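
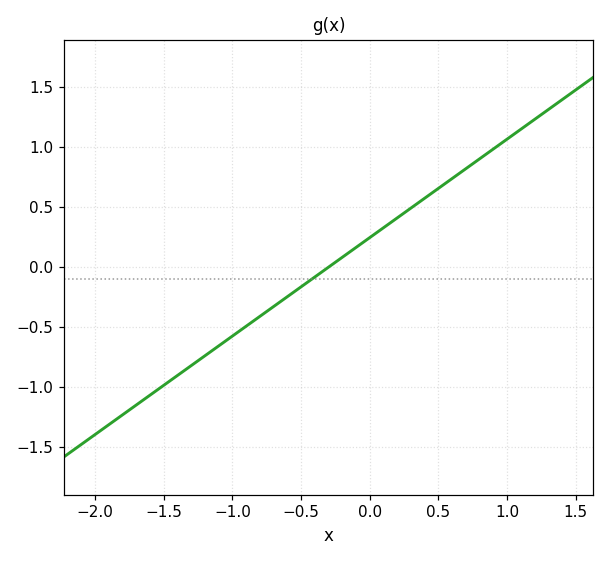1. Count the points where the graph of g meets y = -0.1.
1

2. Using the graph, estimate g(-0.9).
-0.492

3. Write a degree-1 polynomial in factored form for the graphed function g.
y = 0.82(x + 0.3)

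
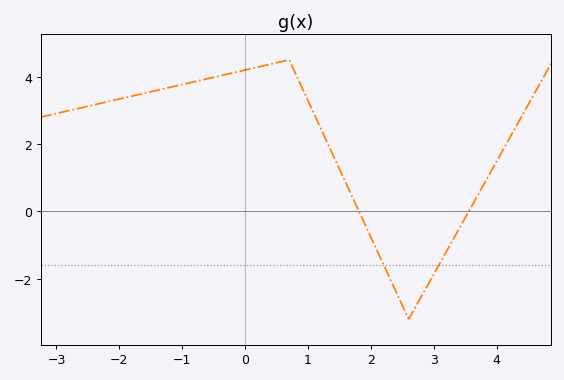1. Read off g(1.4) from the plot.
1.66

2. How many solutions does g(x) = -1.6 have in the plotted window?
2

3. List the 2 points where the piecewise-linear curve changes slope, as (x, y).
(0.7, 4.5); (2.6, -3.2)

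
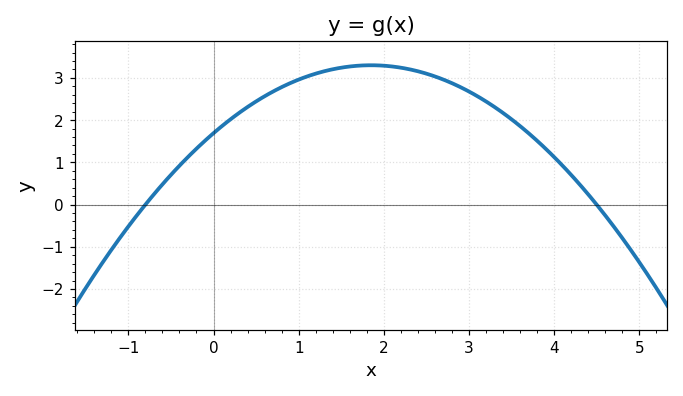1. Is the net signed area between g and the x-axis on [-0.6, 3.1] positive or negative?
positive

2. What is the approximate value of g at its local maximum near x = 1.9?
3.3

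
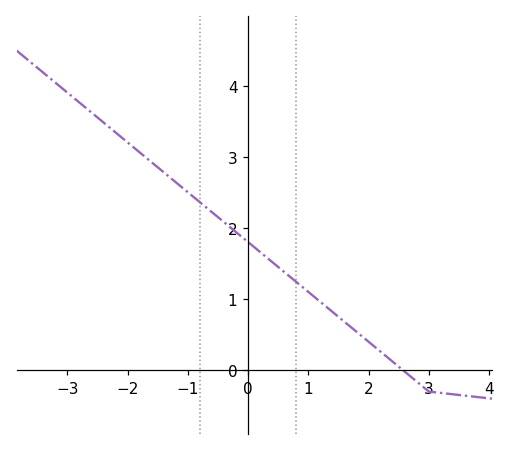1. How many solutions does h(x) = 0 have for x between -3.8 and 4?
1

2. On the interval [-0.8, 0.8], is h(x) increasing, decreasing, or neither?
decreasing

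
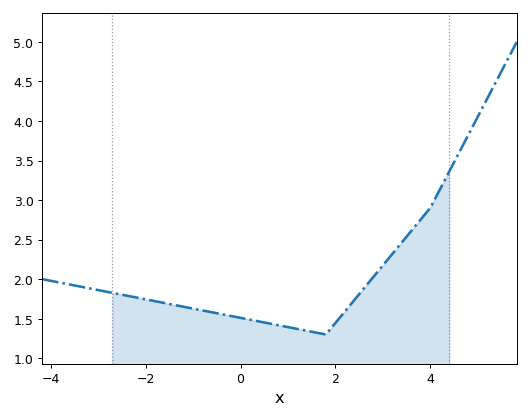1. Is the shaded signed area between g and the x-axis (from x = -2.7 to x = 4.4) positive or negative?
positive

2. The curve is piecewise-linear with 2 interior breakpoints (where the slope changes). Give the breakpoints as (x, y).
(1.8, 1.3); (4, 2.9)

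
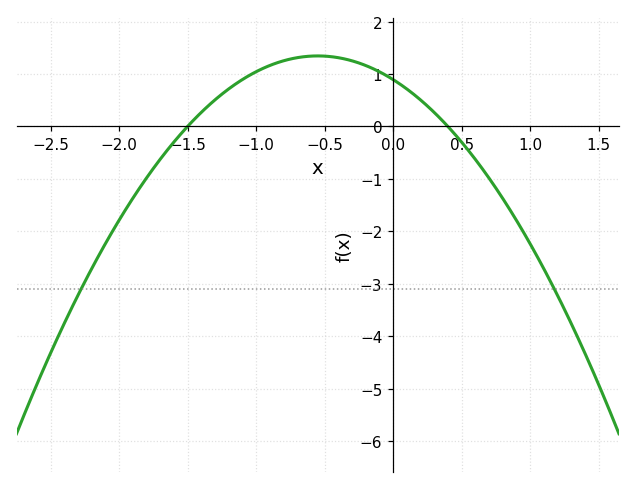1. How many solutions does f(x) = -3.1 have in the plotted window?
2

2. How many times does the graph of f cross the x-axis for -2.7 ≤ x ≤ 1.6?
2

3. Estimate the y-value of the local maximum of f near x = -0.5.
1.34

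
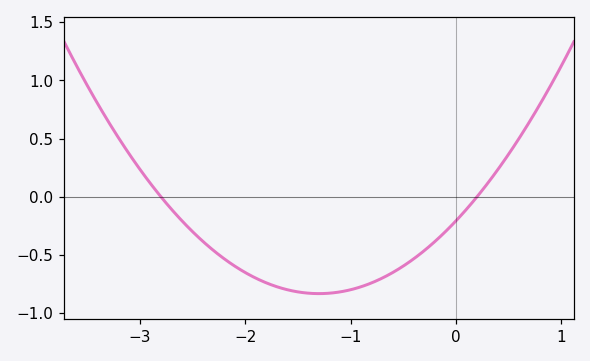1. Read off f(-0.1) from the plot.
-0.3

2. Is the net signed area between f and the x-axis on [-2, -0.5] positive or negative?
negative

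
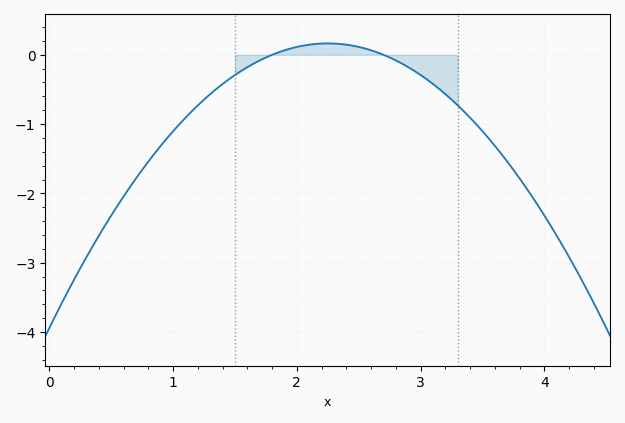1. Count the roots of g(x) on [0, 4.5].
2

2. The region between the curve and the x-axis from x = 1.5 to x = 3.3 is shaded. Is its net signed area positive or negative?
negative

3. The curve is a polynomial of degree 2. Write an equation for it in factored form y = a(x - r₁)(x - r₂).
y = -0.81(x - 1.8)(x - 2.7)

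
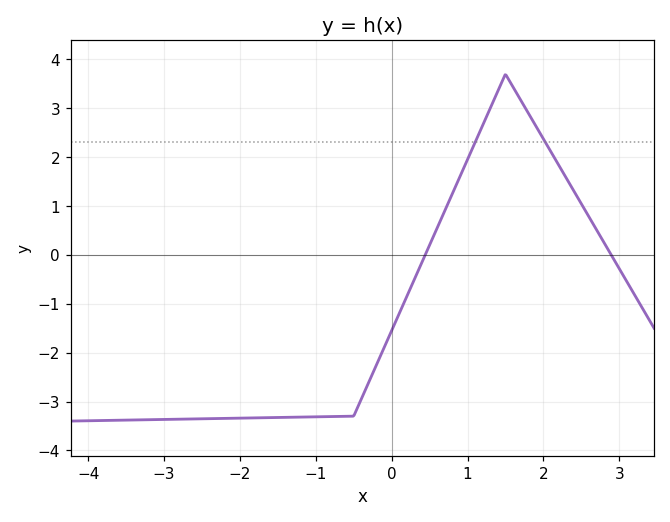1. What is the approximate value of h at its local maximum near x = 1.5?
3.7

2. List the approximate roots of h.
0.443, 2.89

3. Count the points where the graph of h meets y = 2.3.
2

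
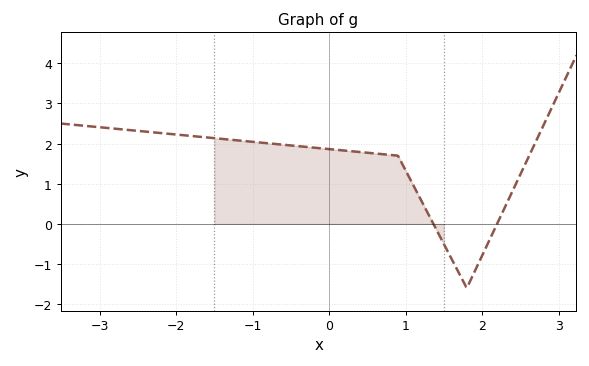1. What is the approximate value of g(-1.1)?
2.1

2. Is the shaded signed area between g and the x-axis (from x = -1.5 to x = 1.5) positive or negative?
positive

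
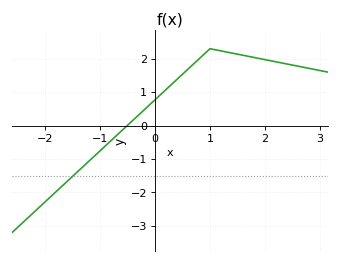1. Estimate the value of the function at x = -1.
-0.752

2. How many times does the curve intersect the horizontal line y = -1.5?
1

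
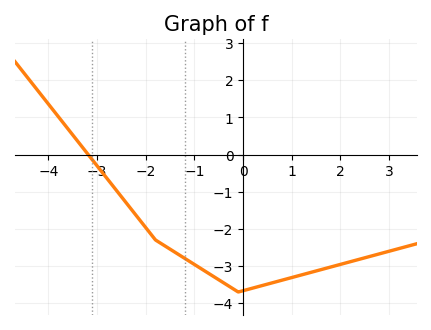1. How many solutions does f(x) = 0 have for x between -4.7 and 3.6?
1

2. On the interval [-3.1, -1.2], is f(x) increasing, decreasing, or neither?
decreasing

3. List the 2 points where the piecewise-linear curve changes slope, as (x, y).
(-1.8, -2.3); (-0.1, -3.7)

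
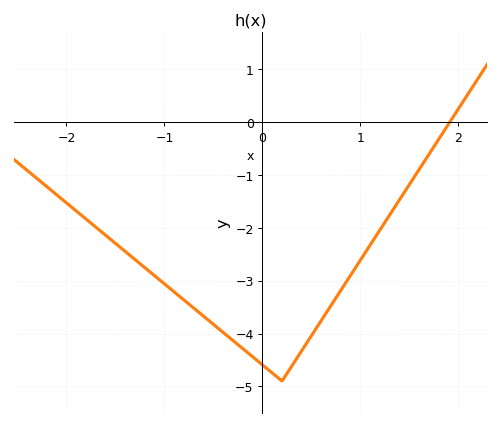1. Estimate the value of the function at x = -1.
-3.1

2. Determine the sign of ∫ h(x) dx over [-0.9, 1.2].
negative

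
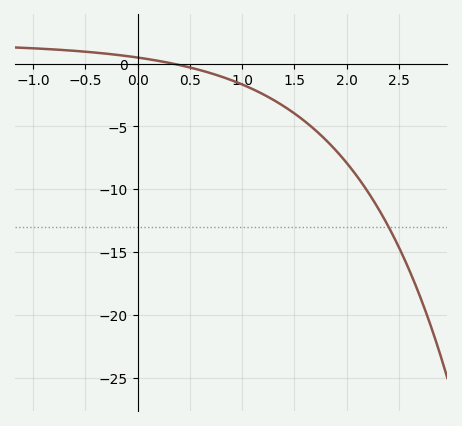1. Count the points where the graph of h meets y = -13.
1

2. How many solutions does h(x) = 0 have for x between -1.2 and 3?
1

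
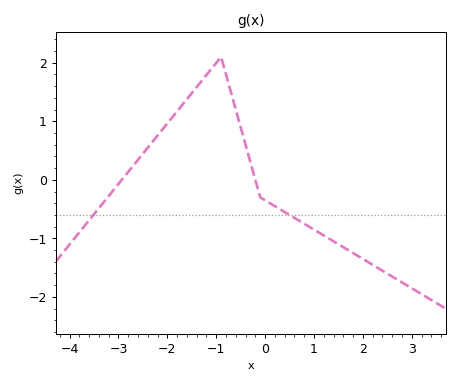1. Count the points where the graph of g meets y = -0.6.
2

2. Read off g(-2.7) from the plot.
0.239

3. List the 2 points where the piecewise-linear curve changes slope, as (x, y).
(-0.9, 2.1); (-0.1, -0.3)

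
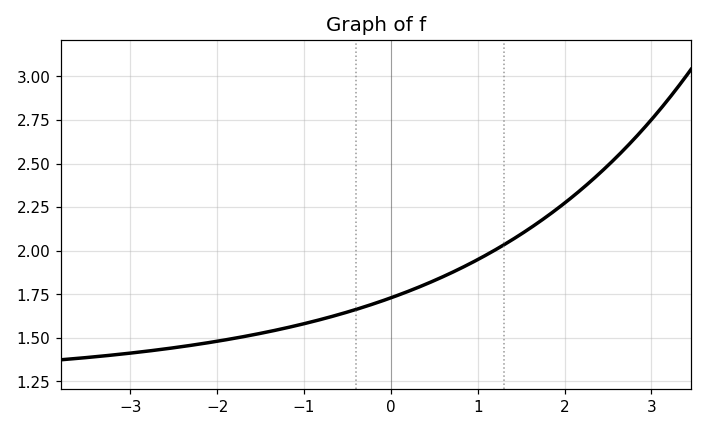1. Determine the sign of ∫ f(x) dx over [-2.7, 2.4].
positive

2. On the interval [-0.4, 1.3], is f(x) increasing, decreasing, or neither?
increasing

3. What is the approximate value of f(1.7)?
2.16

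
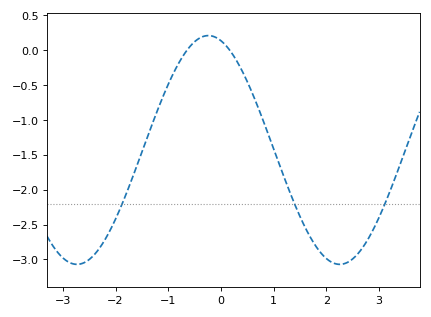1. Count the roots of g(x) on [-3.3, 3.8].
2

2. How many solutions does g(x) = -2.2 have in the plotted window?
3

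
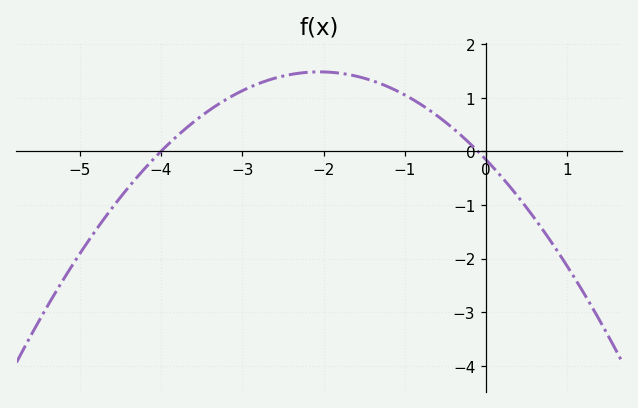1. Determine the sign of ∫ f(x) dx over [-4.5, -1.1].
positive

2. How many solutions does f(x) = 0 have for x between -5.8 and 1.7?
2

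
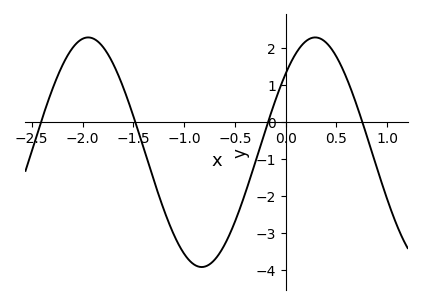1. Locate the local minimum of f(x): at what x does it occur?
-0.8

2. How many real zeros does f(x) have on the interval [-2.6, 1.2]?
4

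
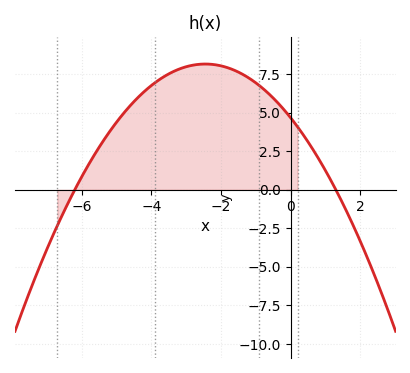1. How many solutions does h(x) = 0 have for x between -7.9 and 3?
2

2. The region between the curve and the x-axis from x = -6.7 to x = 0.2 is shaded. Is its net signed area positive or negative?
positive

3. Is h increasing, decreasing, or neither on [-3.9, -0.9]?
neither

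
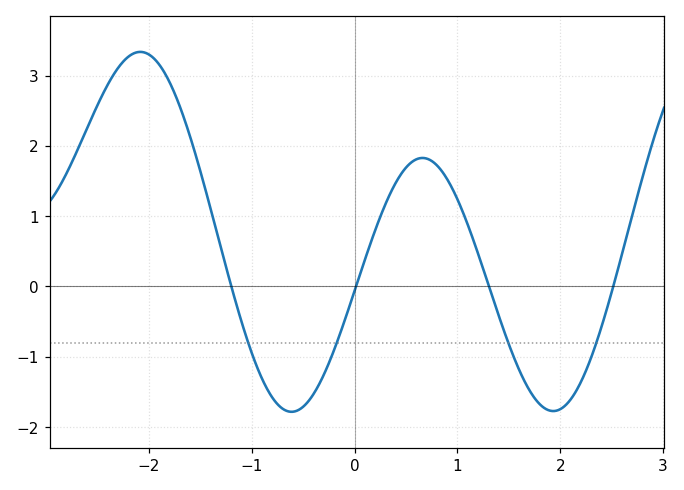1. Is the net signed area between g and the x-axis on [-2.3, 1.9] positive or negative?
positive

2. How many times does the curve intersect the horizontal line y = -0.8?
4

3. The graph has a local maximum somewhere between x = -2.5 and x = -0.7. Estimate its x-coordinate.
-2.1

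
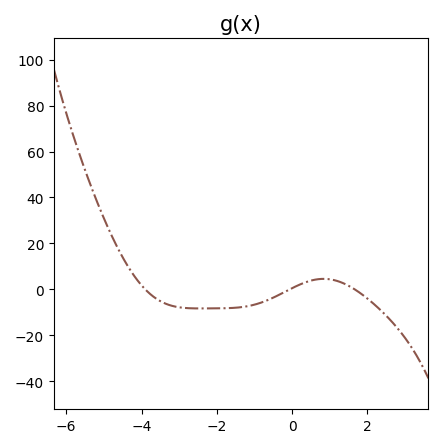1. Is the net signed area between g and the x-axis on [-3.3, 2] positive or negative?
negative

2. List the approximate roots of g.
-4, 0, 1.6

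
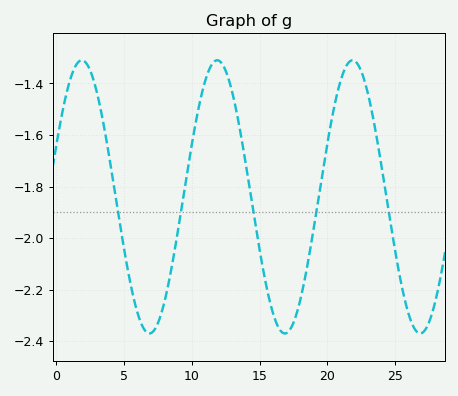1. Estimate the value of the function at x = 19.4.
-1.83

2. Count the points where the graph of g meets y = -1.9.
5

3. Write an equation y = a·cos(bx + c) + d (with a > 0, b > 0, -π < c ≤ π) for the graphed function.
y = 0.53cos(0.63x - 1.2) - 1.84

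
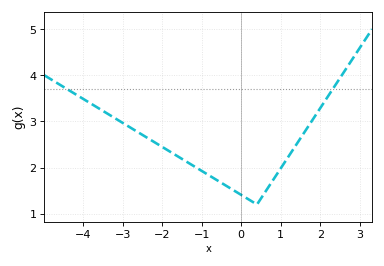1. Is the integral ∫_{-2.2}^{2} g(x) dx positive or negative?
positive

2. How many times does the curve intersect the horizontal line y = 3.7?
2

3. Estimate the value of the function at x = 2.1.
3.42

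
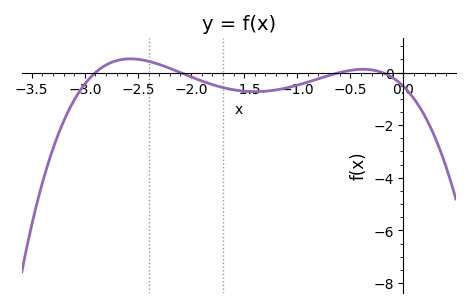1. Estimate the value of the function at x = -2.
-0.2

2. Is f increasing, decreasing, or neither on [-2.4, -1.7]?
decreasing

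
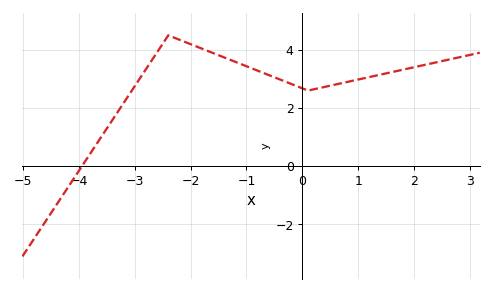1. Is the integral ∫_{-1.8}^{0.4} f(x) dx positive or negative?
positive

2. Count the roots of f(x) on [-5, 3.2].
1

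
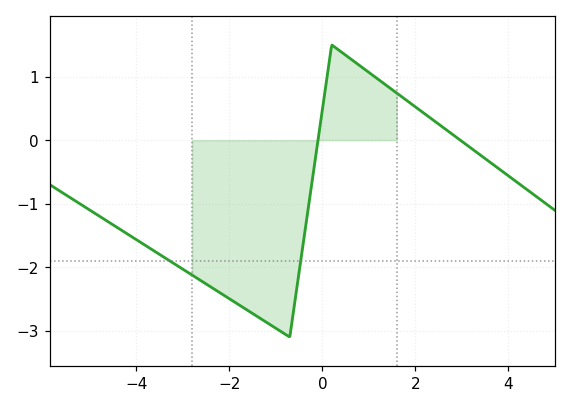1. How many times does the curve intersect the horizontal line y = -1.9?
2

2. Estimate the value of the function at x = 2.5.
0.3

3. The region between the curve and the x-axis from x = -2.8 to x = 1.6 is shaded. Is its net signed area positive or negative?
negative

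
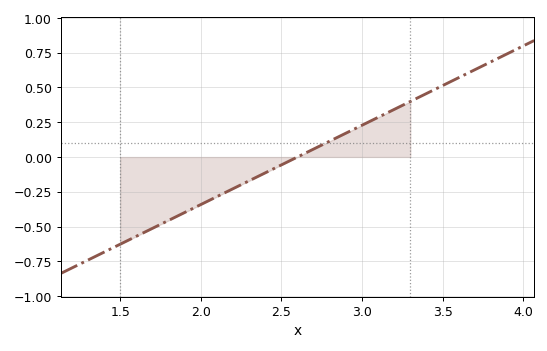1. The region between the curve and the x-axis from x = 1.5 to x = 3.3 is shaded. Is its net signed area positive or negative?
negative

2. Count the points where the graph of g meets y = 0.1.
1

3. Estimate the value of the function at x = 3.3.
0.4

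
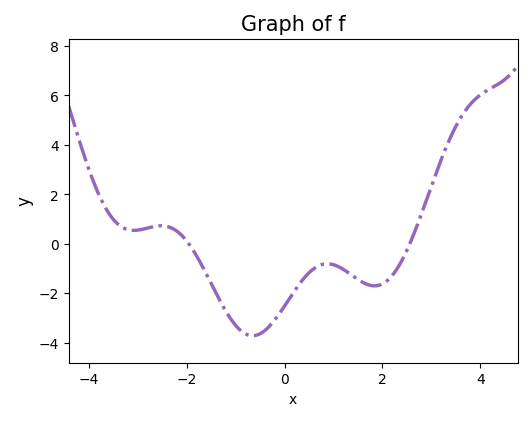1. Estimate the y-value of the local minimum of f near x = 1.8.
-1.8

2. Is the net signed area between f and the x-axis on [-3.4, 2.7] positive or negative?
negative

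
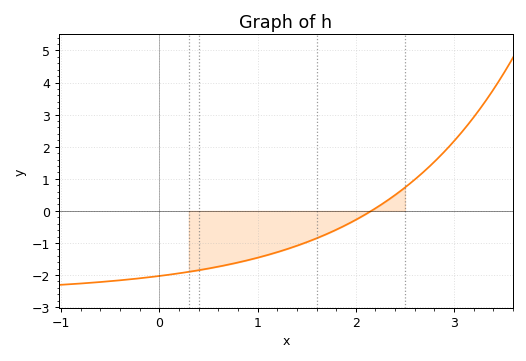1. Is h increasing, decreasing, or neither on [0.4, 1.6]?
increasing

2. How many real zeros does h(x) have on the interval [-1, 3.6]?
1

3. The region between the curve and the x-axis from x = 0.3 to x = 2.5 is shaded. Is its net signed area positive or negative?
negative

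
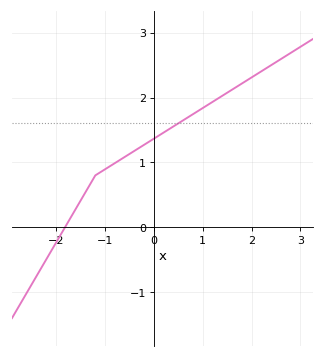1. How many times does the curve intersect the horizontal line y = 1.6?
1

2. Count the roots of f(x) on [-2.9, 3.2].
1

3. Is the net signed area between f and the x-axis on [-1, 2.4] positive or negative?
positive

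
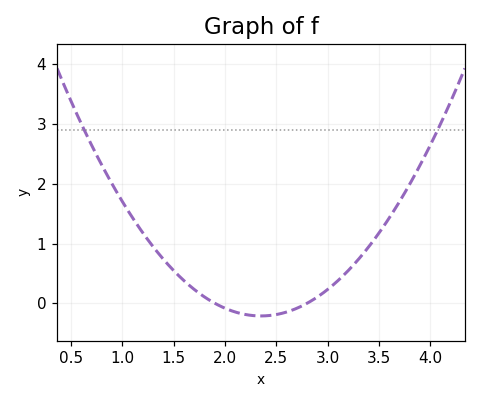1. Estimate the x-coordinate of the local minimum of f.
2.3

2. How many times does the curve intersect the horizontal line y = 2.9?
2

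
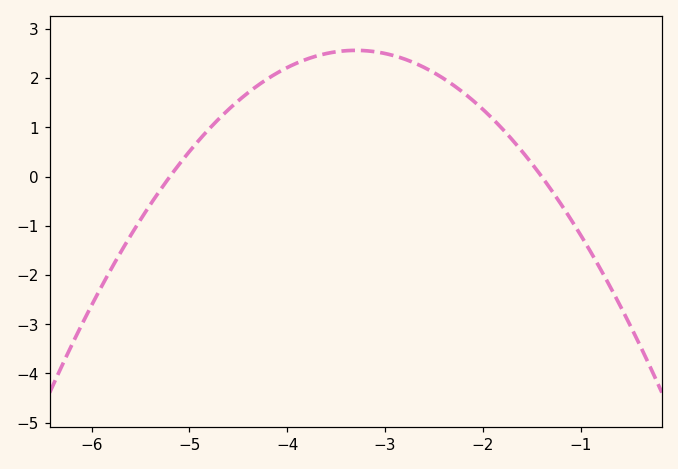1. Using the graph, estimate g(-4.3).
1.85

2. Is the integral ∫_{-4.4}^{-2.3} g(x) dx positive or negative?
positive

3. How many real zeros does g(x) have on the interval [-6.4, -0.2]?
2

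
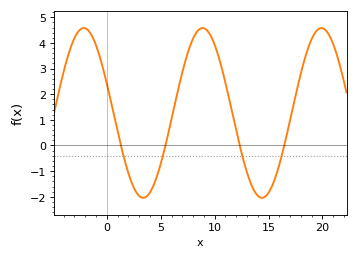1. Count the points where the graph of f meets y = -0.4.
4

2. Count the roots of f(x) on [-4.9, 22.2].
4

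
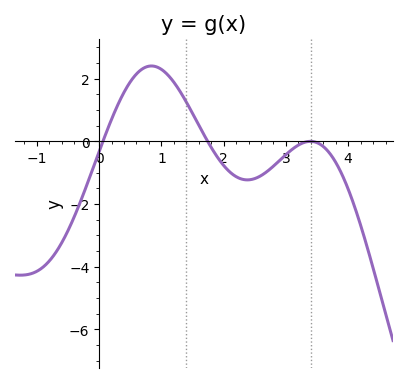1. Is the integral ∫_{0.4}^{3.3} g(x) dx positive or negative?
positive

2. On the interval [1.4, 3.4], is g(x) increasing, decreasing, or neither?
neither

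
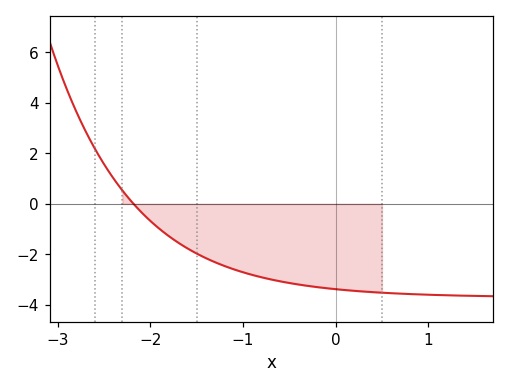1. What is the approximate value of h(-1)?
-2.71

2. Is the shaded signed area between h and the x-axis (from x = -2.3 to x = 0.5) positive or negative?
negative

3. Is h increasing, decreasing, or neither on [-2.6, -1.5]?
decreasing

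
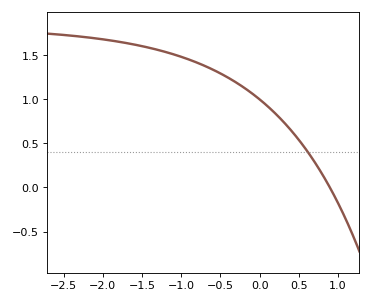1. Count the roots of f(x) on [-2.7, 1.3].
1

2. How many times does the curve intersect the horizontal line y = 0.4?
1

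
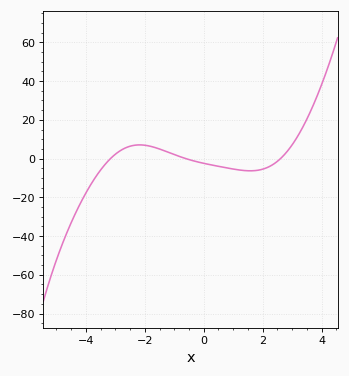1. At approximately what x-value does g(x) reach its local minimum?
1.58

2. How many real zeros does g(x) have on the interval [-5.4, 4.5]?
3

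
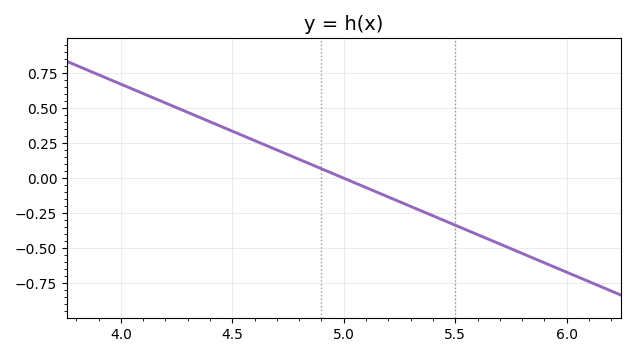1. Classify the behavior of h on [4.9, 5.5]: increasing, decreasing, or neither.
decreasing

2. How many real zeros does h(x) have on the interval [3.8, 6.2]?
1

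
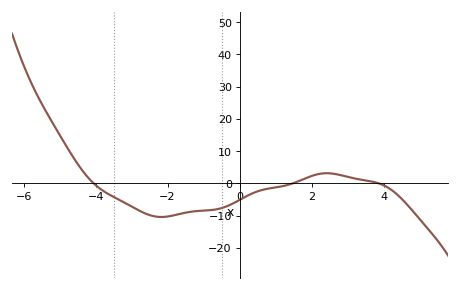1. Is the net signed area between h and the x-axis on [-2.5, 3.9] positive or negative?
negative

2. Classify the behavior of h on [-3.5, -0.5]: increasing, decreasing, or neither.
neither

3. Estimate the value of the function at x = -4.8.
11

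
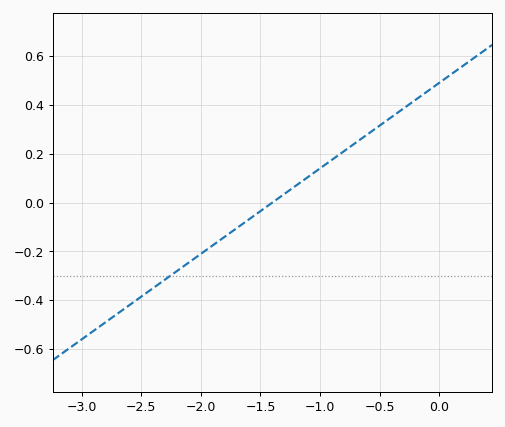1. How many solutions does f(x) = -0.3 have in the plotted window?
1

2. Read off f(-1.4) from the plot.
0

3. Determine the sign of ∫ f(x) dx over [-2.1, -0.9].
negative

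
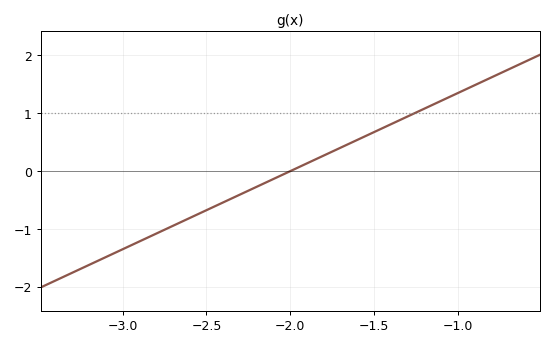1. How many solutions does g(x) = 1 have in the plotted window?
1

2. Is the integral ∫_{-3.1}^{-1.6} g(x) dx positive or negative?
negative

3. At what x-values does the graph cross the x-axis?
-2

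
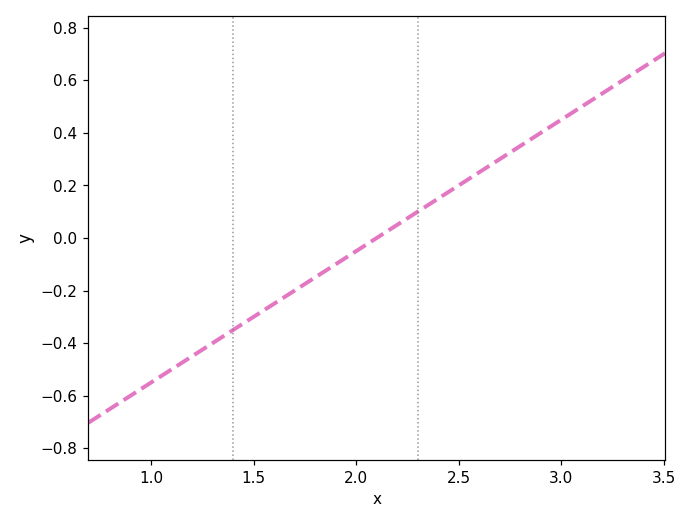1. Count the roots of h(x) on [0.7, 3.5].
1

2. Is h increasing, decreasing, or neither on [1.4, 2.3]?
increasing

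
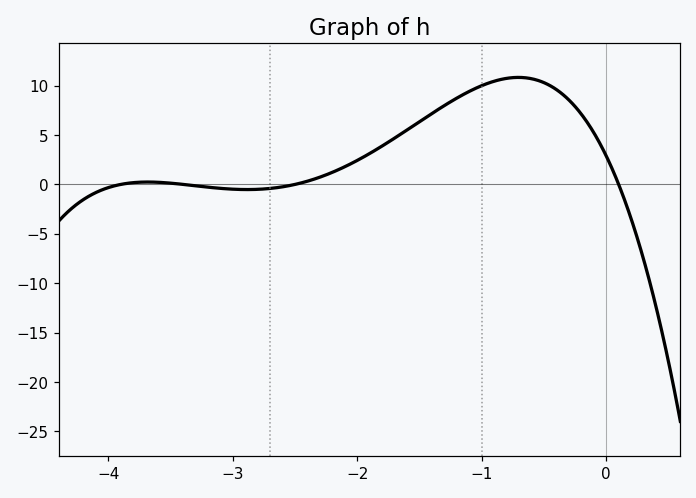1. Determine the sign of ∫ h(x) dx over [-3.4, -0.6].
positive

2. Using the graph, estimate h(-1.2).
8.73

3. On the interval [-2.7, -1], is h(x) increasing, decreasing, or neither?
increasing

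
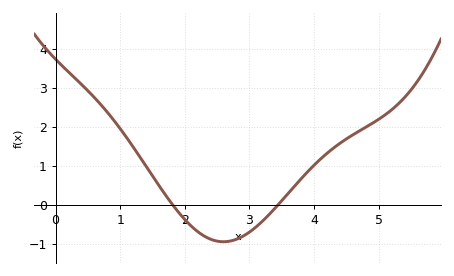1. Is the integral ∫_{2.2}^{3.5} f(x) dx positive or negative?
negative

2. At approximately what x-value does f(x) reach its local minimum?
2.6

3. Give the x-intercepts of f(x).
1.8, 3.4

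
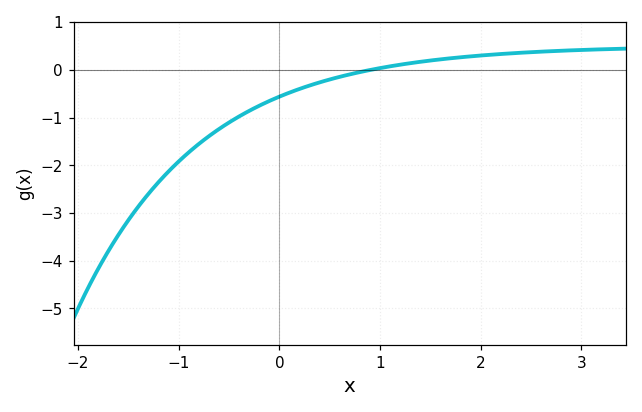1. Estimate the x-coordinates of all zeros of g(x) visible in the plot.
0.904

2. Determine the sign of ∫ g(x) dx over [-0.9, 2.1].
negative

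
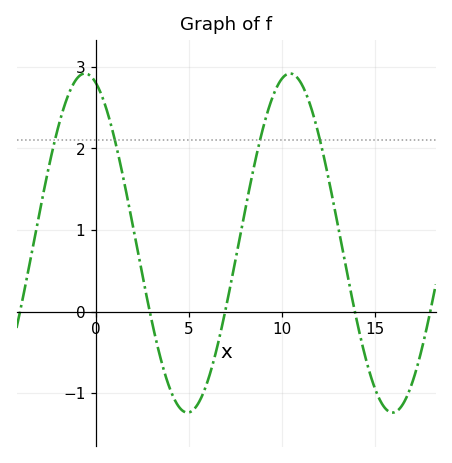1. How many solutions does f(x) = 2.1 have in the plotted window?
4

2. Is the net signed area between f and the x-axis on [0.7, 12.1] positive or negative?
positive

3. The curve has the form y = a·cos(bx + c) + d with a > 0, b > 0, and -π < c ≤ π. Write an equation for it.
y = 2.08cos(0.57x + 0.34) + 0.84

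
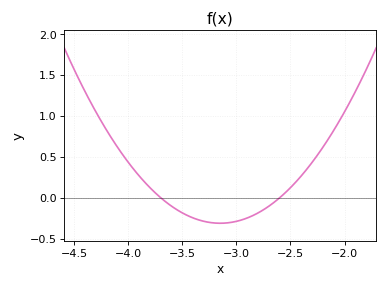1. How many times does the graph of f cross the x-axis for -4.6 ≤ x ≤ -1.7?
2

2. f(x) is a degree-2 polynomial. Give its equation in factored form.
y = 1.03(x + 3.7)(x + 2.6)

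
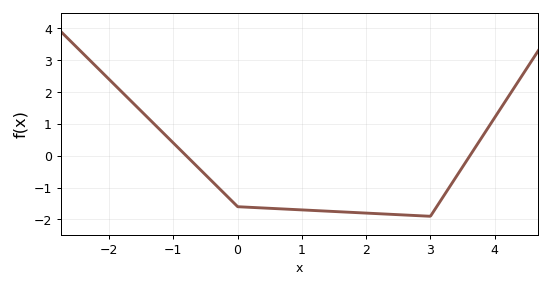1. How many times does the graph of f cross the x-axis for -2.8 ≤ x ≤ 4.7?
2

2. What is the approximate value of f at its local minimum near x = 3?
-1.9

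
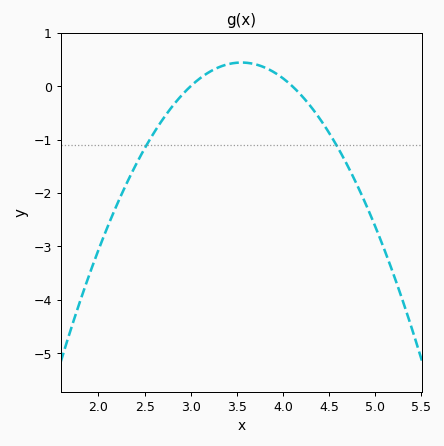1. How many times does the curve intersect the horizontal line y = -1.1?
2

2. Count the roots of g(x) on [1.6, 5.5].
2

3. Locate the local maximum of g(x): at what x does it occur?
3.5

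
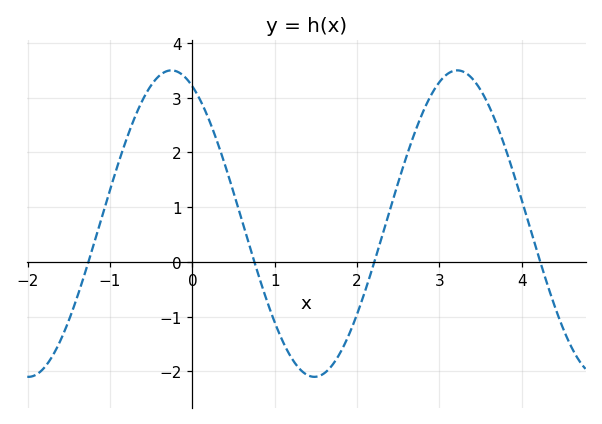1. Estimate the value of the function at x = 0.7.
0.26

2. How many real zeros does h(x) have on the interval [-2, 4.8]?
4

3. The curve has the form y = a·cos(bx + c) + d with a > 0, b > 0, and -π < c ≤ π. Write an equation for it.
y = 2.8cos(1.81x + 0.462) + 0.7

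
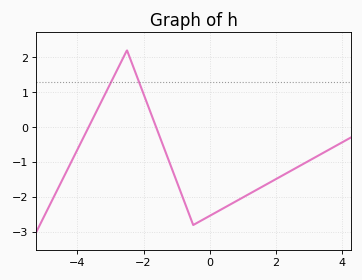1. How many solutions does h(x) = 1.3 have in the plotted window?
2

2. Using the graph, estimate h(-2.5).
2.2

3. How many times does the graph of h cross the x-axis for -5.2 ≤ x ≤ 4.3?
2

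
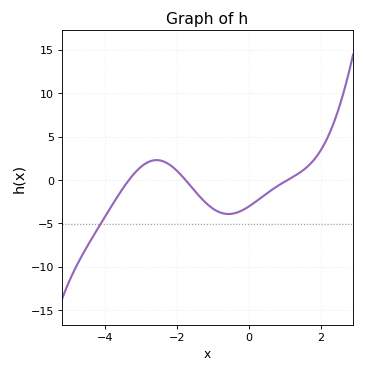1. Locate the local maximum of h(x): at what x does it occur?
-2.6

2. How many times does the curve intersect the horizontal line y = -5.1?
1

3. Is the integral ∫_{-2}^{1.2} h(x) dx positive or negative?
negative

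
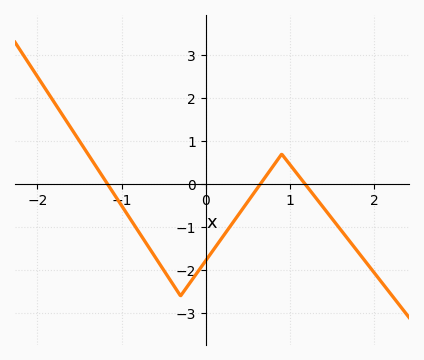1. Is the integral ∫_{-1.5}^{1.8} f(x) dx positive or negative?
negative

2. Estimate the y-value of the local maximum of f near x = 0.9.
0.7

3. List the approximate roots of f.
-1.2, 0.6, 1.2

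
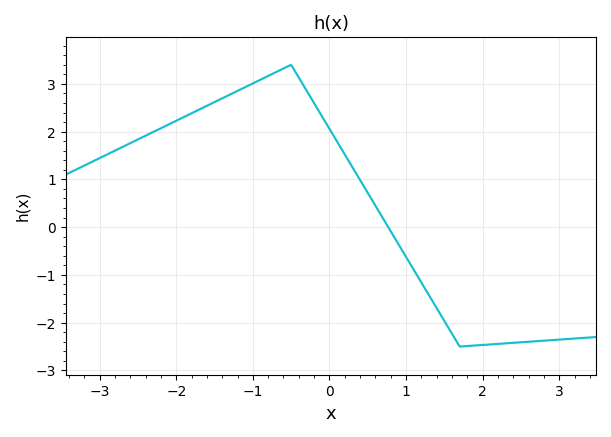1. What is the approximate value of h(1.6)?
-2.2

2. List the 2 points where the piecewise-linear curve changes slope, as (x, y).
(-0.5, 3.4); (1.7, -2.5)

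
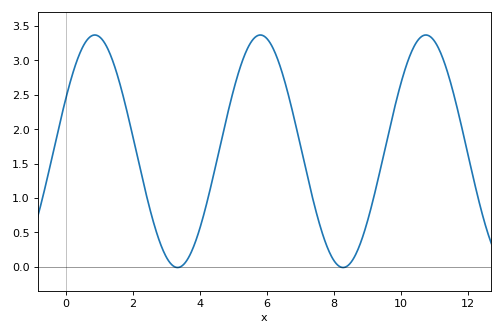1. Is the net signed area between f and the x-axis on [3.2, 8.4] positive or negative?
positive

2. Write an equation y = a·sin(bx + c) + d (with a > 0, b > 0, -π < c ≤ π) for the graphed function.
y = 1.69sin(1.3x + 0.48) + 1.68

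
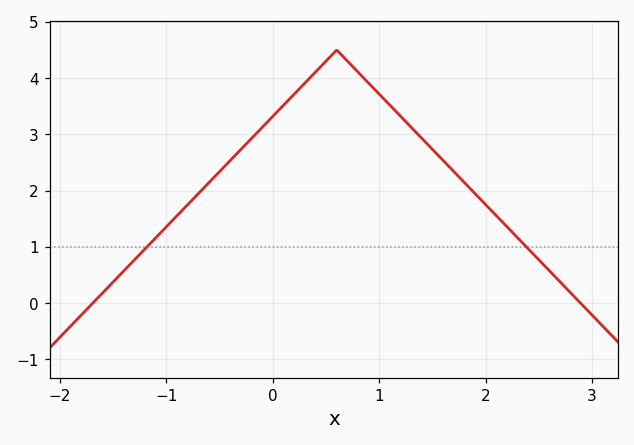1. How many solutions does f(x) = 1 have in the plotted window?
2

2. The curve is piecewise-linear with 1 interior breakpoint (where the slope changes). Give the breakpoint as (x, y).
(0.6, 4.5)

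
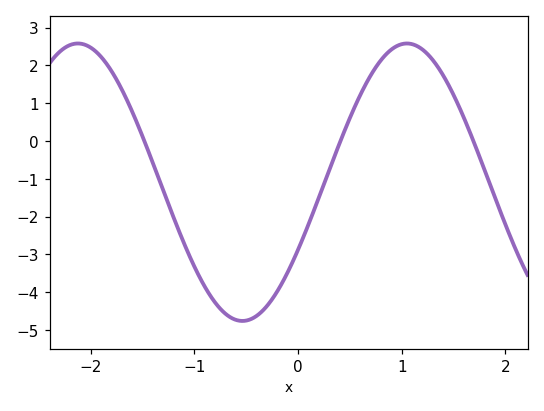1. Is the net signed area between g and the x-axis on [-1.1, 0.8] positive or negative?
negative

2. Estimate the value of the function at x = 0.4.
-0.069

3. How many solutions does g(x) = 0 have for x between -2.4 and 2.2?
3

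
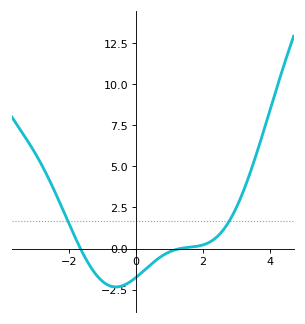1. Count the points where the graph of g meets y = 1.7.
2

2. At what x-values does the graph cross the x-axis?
-1.6, 1.4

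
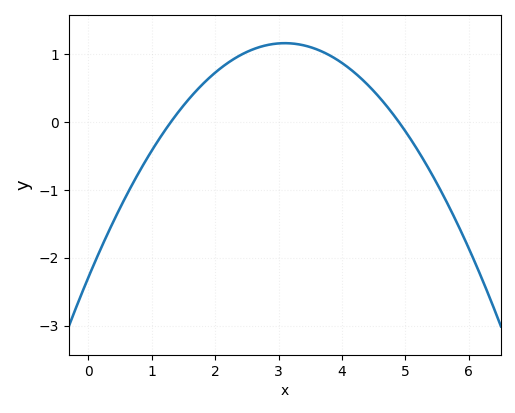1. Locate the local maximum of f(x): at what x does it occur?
3.1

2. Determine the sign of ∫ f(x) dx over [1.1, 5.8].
positive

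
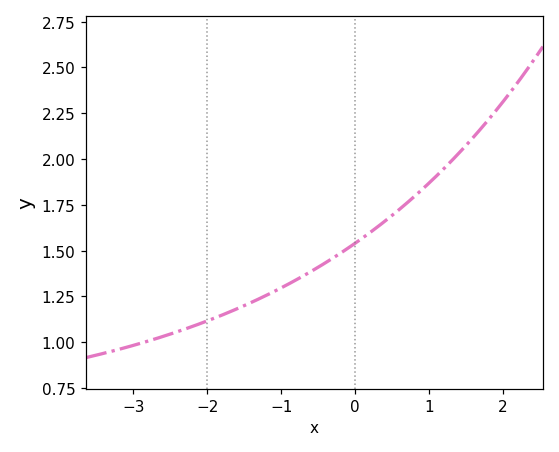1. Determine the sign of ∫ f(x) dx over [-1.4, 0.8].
positive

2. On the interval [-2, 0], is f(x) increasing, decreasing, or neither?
increasing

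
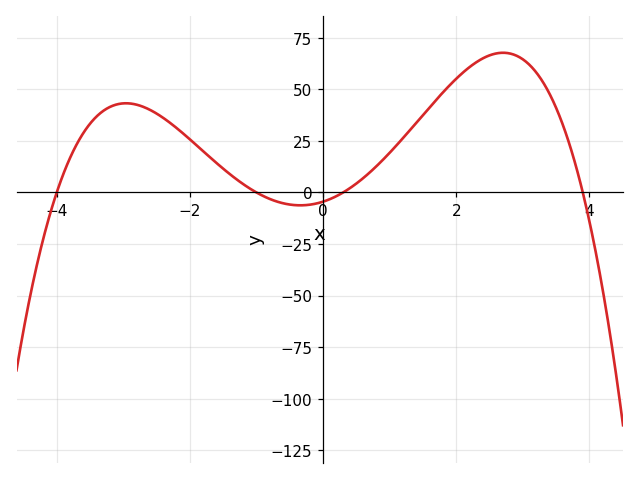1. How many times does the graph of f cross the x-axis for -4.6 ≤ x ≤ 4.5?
4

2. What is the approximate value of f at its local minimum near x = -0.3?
-6.23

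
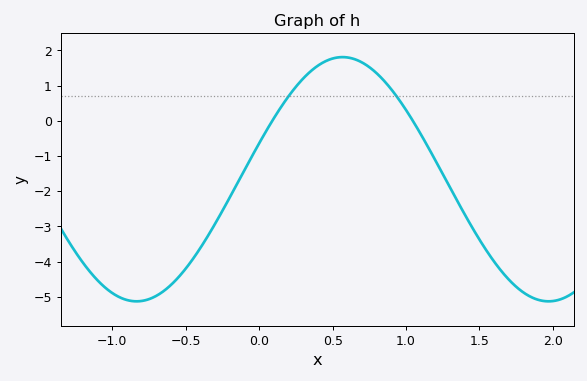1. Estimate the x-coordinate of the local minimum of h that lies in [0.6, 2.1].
1.97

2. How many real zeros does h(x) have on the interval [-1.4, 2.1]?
2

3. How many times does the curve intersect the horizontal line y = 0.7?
2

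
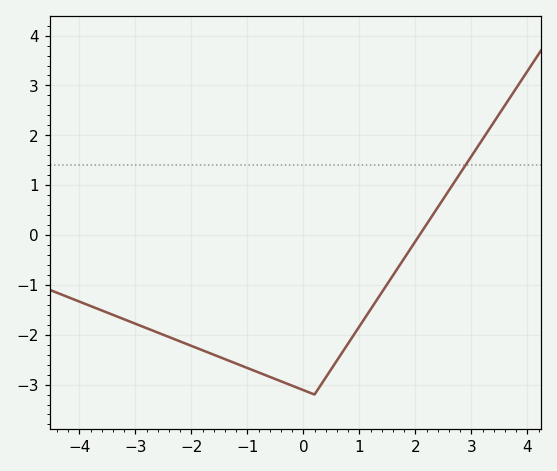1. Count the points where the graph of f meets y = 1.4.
1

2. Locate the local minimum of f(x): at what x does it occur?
0.199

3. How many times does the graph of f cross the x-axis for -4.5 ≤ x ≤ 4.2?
1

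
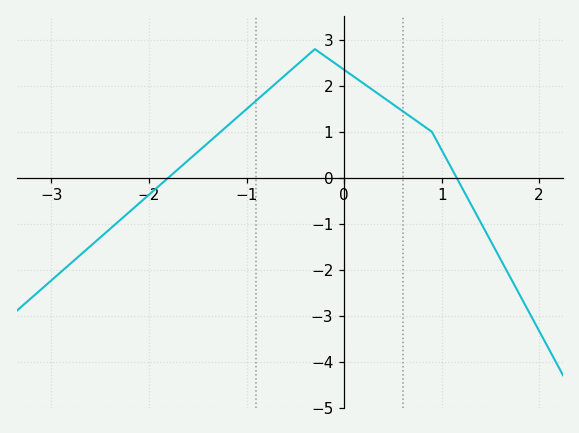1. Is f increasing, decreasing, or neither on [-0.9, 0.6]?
neither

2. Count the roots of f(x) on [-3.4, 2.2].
2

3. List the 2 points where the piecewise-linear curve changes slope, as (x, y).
(-0.3, 2.8); (0.9, 1)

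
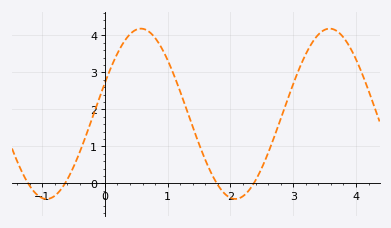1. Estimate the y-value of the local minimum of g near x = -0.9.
-0.42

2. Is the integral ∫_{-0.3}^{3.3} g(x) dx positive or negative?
positive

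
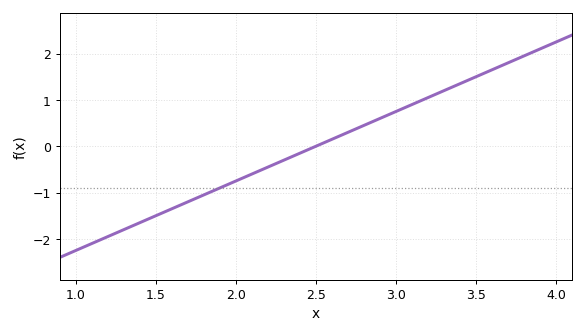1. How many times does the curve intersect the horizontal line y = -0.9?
1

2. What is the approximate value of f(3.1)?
0.9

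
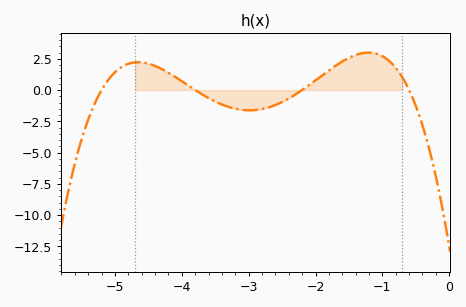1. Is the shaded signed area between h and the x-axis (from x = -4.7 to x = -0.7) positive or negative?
positive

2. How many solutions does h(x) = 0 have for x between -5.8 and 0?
4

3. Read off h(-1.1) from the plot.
2.92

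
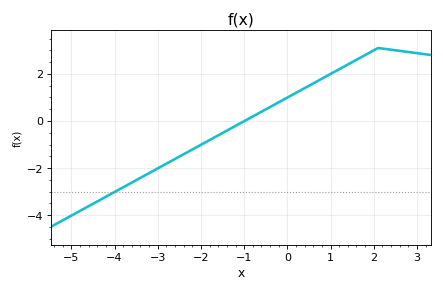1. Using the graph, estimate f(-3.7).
-2.72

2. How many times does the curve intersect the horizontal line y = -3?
1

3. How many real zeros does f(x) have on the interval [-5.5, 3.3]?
1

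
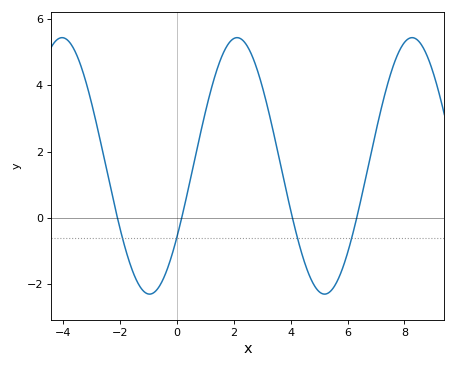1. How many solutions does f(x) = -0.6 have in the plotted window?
4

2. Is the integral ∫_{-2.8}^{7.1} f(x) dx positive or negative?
positive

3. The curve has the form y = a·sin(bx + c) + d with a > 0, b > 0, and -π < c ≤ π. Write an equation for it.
y = 3.87sin(1.02x - 0.582) + 1.57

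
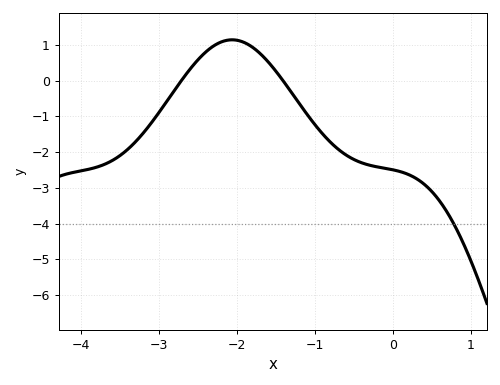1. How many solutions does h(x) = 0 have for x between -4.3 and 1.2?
2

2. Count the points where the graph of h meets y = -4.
1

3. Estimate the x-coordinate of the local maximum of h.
-2.1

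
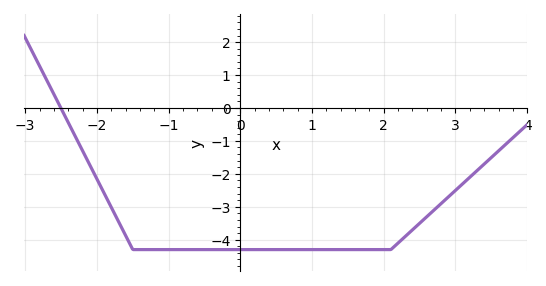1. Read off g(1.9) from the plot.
-4.3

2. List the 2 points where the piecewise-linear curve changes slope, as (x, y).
(-1.5, -4.3); (2.1, -4.3)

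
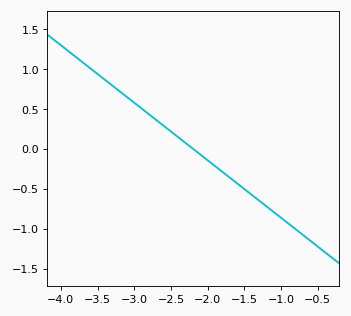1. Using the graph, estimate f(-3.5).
0.95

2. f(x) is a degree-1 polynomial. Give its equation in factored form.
y = -0.72(x + 2.2)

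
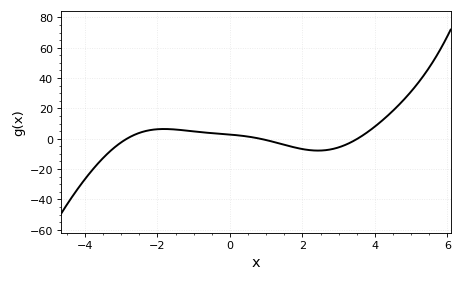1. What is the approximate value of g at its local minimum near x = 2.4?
-7.81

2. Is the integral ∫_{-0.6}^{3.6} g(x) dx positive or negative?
negative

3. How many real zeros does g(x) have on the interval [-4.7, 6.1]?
3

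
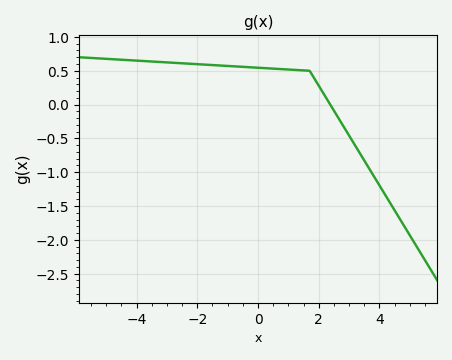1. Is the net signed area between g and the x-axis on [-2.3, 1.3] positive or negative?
positive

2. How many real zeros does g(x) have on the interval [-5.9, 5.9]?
1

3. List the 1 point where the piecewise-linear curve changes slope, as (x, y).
(1.7, 0.5)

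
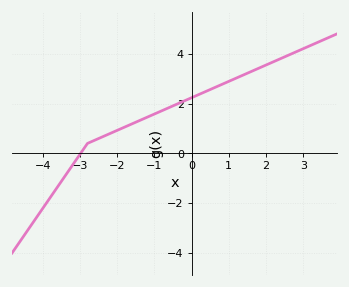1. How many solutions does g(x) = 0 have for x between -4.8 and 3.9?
1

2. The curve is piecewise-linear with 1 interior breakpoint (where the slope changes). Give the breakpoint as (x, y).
(-2.8, 0.4)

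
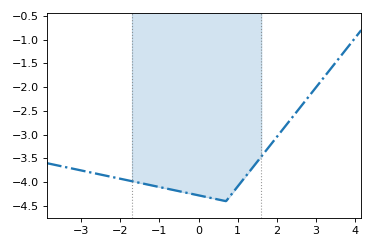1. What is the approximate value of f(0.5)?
-4.37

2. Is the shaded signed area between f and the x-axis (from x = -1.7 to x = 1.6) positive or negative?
negative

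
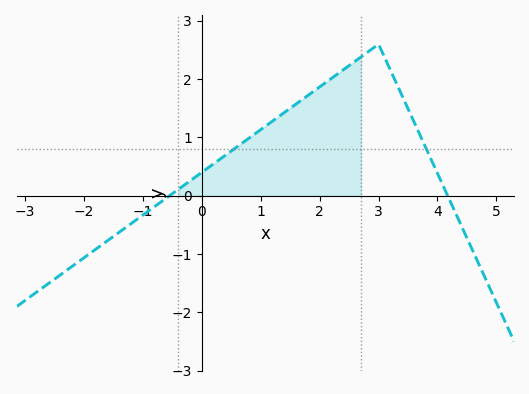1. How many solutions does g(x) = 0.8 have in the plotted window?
2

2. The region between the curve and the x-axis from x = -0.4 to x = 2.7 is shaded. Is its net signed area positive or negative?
positive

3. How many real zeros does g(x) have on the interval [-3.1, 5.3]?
2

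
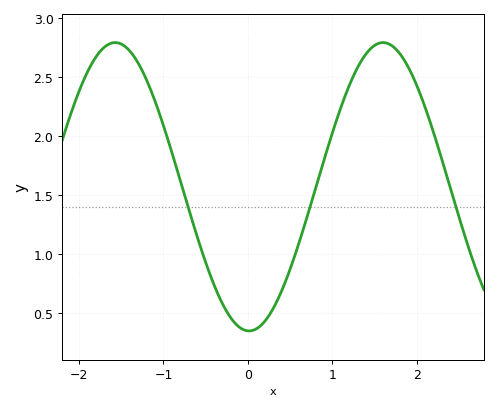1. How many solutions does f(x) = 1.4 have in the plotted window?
3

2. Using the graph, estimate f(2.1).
2.24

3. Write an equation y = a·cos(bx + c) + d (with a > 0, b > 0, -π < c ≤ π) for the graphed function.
y = 1.22cos(1.98x + 3.11) + 1.57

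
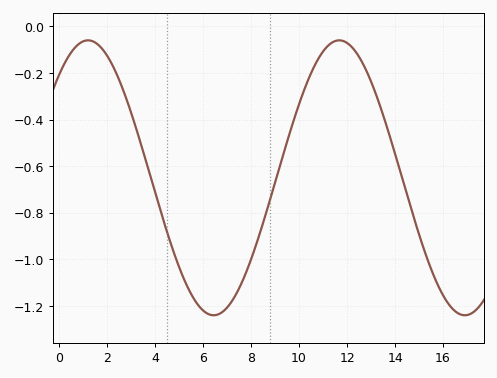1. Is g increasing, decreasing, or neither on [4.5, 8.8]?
neither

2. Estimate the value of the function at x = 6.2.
-1.23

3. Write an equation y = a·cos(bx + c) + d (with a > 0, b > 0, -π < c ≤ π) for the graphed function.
y = 0.59cos(0.6x - 0.722) - 0.65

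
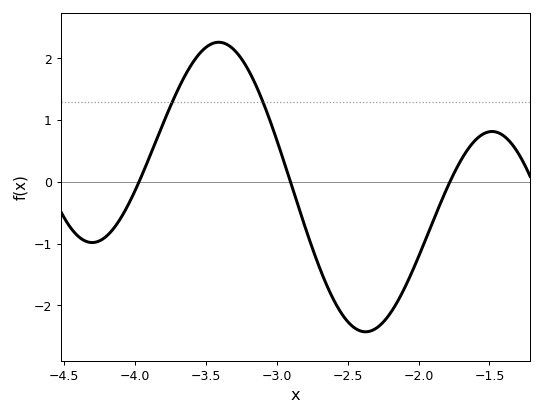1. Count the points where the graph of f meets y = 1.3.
2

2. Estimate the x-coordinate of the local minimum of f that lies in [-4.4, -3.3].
-4.3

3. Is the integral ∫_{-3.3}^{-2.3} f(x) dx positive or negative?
negative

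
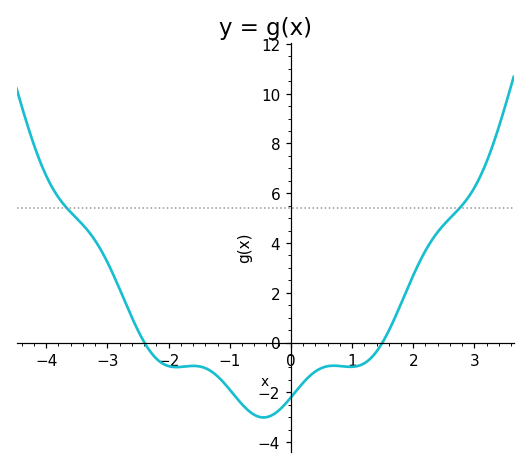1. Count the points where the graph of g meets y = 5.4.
2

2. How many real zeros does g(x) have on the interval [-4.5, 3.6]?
2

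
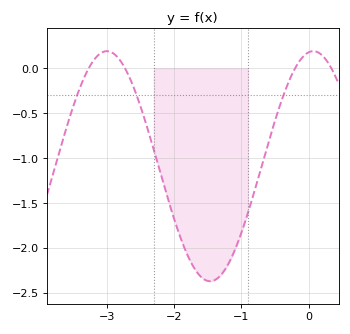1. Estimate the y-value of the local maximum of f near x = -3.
0.2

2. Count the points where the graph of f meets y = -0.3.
3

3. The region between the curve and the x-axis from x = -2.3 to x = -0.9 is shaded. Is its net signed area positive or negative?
negative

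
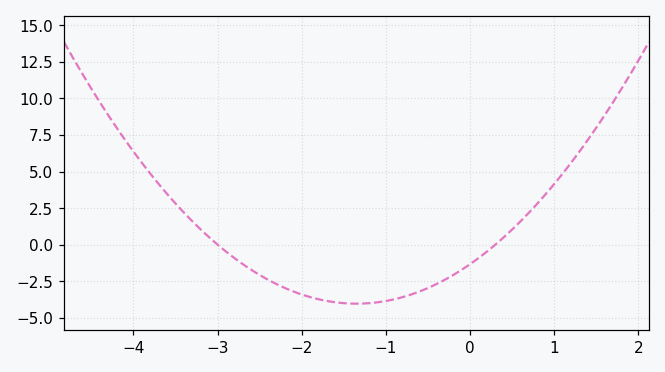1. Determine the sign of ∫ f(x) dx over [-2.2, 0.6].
negative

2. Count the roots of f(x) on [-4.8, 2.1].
2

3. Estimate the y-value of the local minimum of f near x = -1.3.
-4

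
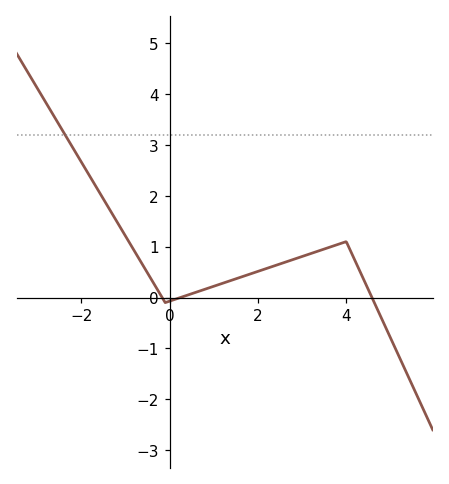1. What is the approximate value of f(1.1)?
0.251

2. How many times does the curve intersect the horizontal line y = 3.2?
1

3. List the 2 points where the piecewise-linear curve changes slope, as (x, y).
(-0.1, -0.1); (4, 1.1)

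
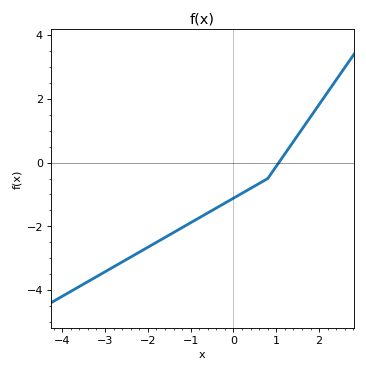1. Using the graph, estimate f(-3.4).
-3.73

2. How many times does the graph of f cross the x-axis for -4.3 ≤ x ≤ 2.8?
1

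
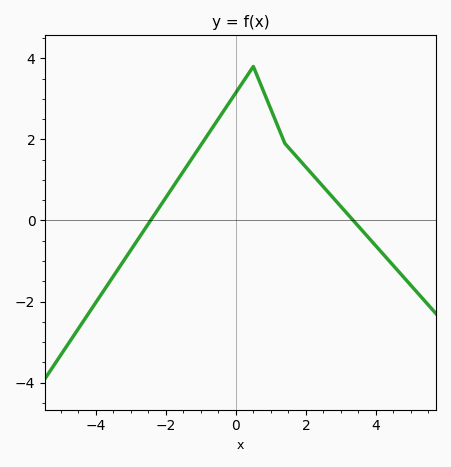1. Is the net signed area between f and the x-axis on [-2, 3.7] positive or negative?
positive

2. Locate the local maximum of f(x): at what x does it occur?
0.4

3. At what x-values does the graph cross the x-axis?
-2.4, 3.4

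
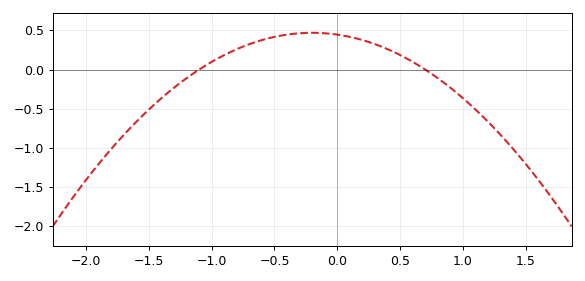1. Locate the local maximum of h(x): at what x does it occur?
-0.2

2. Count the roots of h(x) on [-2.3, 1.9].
2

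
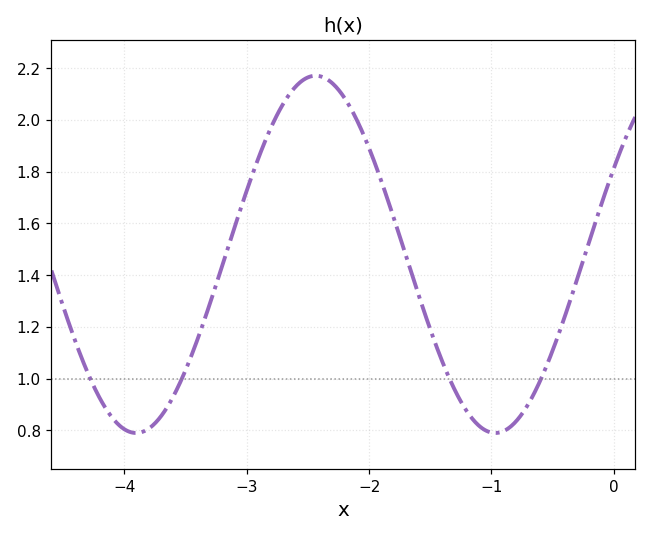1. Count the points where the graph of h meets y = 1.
4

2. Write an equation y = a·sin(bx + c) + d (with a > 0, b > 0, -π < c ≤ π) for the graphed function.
y = 0.69sin(2.1x + 0.5) + 1.48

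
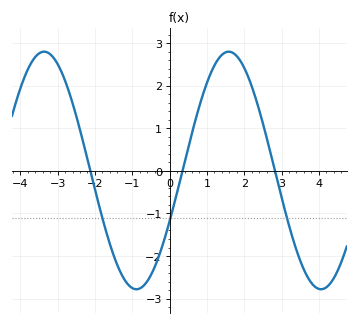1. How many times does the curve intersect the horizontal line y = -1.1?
3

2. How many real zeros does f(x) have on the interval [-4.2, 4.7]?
3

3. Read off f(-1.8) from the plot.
-1.1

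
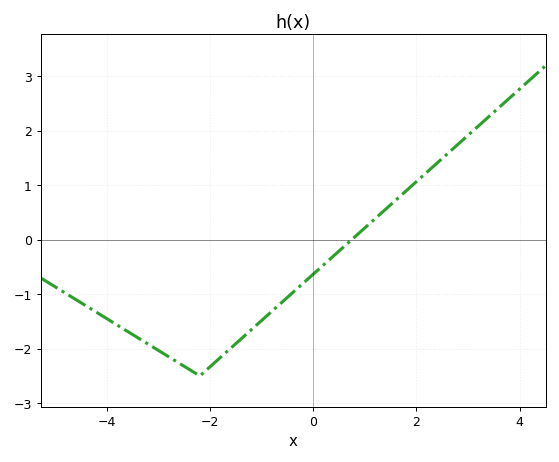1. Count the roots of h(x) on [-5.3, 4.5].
1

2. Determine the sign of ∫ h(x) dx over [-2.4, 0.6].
negative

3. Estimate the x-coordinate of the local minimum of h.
-2.2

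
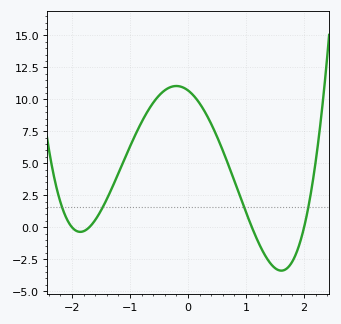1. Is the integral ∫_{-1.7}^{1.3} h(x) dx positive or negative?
positive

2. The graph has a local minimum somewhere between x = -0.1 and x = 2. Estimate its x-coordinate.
1.6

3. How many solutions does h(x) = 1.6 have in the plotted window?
4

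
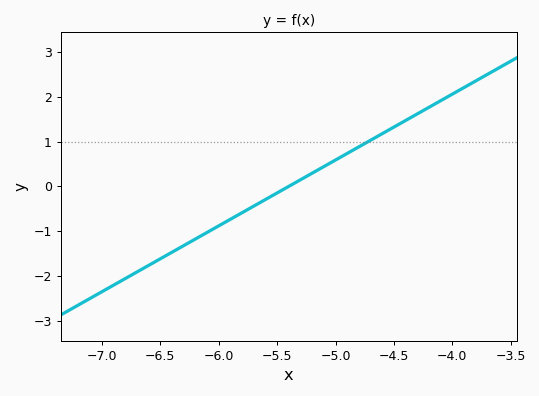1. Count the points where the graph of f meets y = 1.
1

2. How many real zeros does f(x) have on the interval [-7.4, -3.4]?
1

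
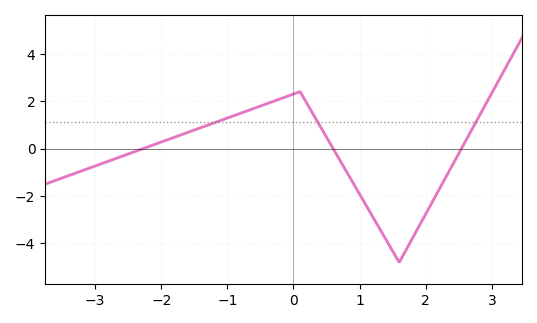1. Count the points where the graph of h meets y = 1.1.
3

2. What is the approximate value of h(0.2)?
1.92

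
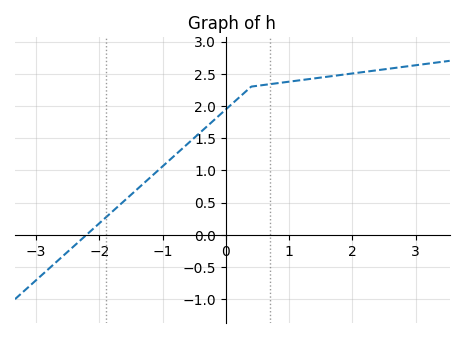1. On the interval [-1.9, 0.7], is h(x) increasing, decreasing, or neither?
increasing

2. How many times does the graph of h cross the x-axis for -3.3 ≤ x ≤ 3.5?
1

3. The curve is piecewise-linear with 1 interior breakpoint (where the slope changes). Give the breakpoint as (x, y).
(0.4, 2.3)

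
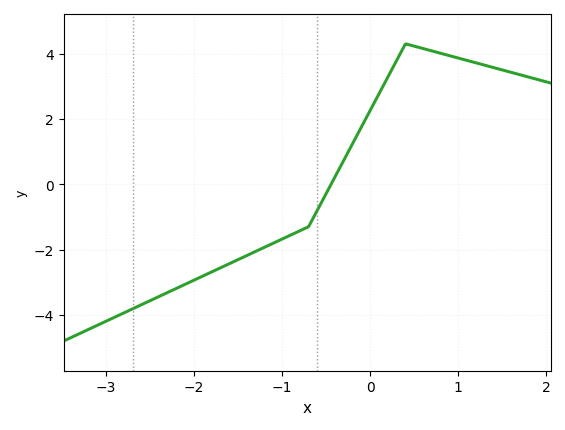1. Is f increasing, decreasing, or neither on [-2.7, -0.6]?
increasing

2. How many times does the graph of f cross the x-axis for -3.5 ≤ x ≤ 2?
1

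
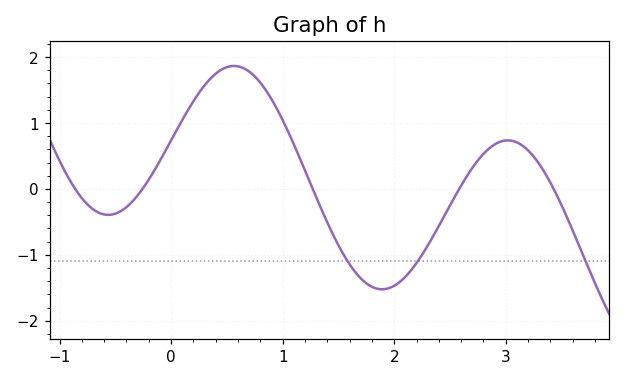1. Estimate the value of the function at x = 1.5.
-0.9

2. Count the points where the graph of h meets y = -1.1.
3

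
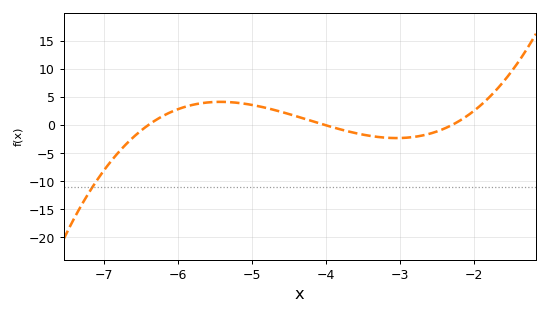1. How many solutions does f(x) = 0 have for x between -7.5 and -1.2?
3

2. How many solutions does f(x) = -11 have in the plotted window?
1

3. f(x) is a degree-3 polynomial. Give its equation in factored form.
y = 0.96(x + 6.4)(x + 4)(x + 2.3)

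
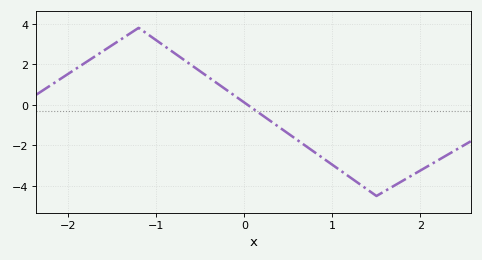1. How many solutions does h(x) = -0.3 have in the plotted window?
1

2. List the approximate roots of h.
0.036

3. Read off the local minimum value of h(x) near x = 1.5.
-4.5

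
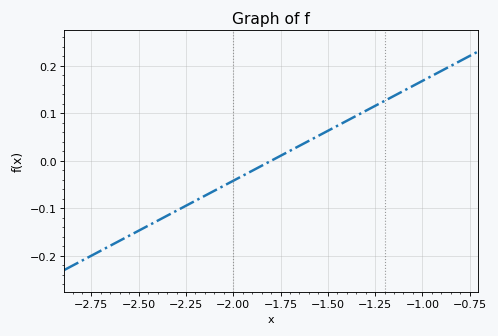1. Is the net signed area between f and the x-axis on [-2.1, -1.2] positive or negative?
positive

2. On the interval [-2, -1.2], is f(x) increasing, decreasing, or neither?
increasing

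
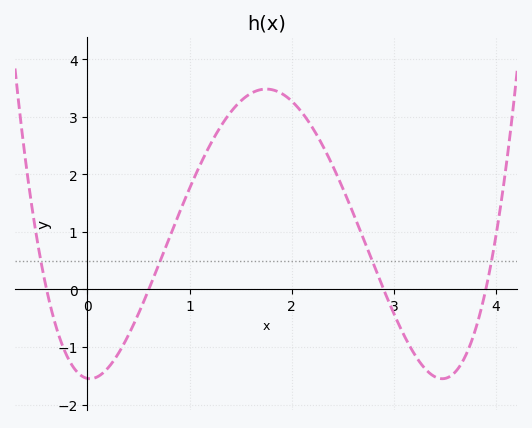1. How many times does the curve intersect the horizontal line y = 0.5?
4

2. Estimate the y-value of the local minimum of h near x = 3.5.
-1.55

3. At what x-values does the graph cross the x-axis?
-0.4, 0.6, 2.9, 3.9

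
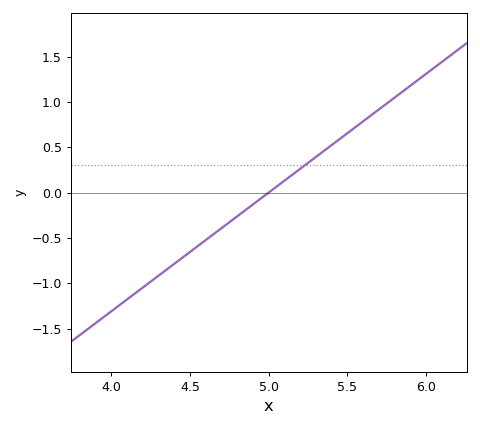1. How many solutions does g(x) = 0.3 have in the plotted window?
1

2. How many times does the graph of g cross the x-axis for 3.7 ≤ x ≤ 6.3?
1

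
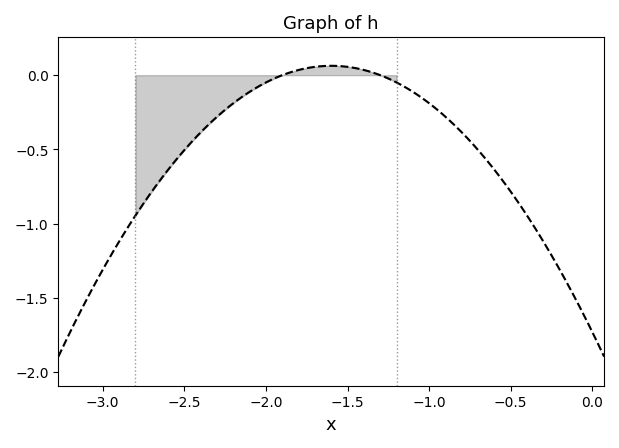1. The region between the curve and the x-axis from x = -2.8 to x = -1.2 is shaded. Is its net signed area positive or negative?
negative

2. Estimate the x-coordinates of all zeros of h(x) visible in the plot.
-1.9, -1.3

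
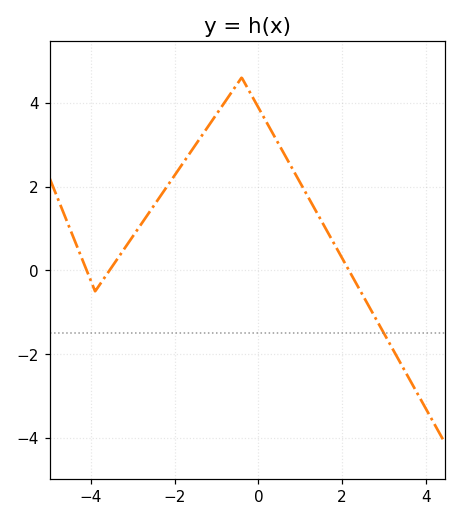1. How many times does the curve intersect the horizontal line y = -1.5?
1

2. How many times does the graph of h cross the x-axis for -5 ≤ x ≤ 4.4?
3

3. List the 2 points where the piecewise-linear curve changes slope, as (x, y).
(-3.9, -0.5); (-0.4, 4.6)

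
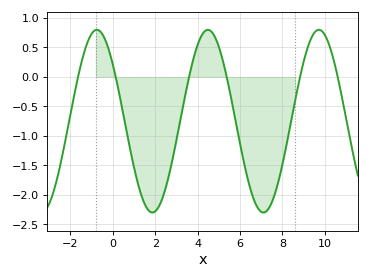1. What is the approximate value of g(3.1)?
-0.9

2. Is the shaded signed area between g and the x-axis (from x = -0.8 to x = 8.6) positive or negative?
negative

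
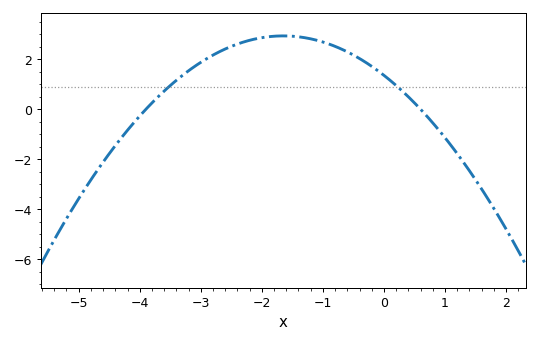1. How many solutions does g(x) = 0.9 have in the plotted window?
2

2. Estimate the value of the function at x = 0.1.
1.16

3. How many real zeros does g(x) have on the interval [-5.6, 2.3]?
2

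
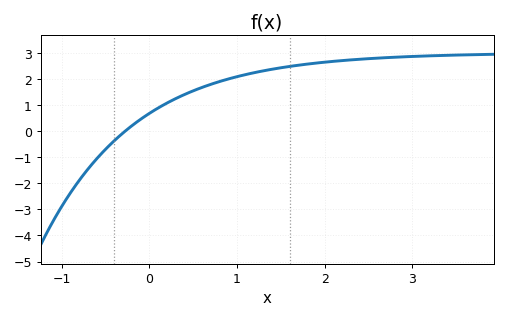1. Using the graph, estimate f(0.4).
1.4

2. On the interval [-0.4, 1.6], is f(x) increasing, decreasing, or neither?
increasing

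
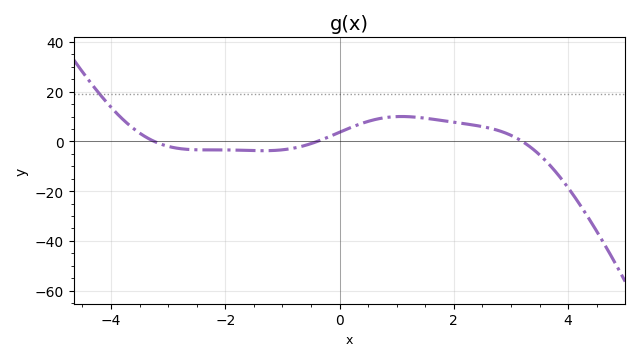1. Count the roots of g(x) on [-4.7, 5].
3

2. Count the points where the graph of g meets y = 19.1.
1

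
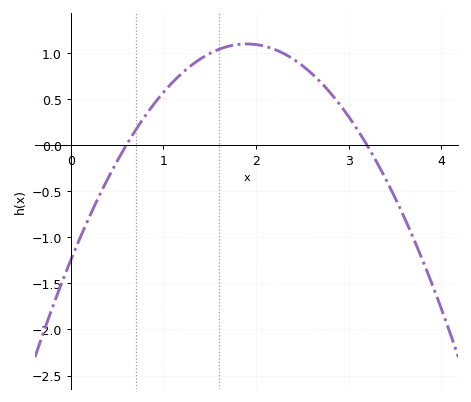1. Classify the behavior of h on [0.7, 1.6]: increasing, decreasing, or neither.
increasing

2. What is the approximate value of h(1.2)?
0.78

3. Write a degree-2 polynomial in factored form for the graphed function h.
y = -0.65(x - 0.6)(x - 3.2)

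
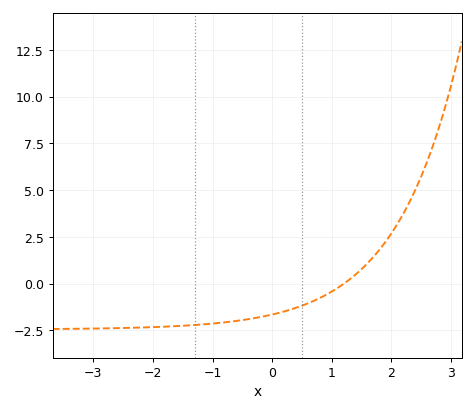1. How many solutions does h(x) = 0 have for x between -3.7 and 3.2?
1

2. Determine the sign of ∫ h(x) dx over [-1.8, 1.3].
negative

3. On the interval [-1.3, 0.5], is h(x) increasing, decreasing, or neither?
increasing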